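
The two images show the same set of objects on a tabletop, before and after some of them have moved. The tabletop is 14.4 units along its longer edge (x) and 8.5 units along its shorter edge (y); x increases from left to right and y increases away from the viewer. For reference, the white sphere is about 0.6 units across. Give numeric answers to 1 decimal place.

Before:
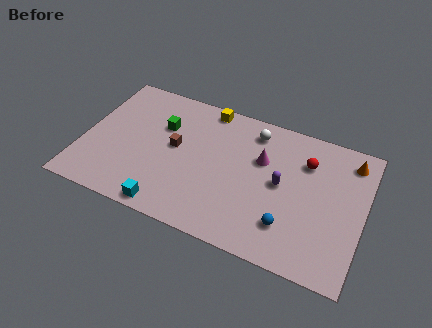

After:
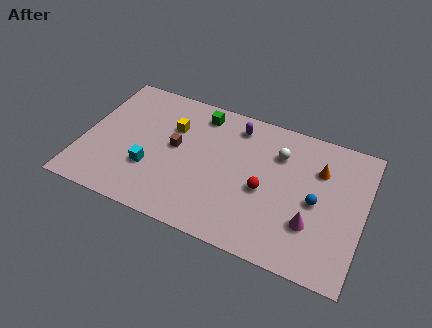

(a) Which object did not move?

the brown cube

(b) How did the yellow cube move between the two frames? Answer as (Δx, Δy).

(-1.6, -1.9)

From the two frames, the yellow cube sits at roughly (6.0, 7.7) before and (4.4, 5.8) after.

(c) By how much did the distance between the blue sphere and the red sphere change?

-1.5

They were about 4.1 units apart before and 2.6 after — 1.5 units closer together.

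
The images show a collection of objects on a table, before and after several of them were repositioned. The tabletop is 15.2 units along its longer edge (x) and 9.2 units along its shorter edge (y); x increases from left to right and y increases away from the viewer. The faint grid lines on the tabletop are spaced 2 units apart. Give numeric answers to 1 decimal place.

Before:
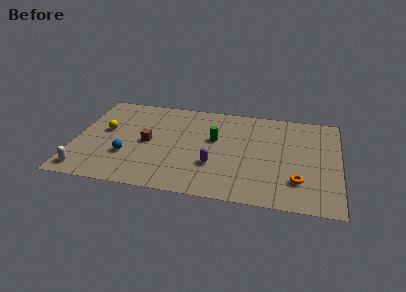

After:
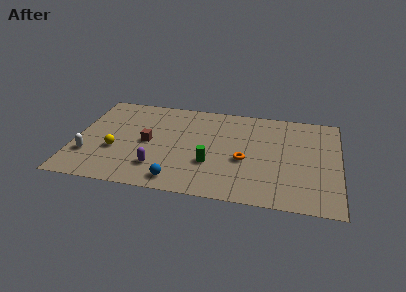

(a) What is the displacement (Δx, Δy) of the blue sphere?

(3.0, -1.8)

The blue sphere was at about (3.1, 3.0) and moved to about (6.1, 1.2).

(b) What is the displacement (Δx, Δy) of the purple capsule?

(-3.2, -0.8)

The purple capsule started near (8.1, 3.0) and ended near (4.9, 2.2).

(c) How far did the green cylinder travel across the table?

2.4

From (8.0, 5.5) to (7.9, 3.1), the green cylinder covered √(0.1² + 2.4²) ≈ 2.4 units.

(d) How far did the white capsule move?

1.5

The white capsule moved from about (0.8, 1.2) to (0.9, 2.7), a distance of √(0.1² + 1.5²) ≈ 1.5.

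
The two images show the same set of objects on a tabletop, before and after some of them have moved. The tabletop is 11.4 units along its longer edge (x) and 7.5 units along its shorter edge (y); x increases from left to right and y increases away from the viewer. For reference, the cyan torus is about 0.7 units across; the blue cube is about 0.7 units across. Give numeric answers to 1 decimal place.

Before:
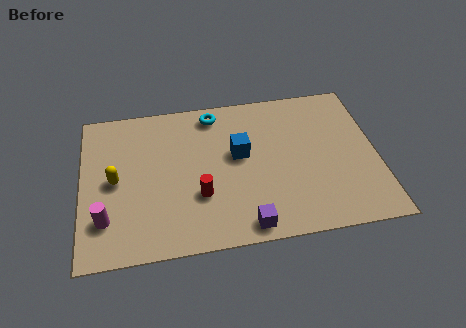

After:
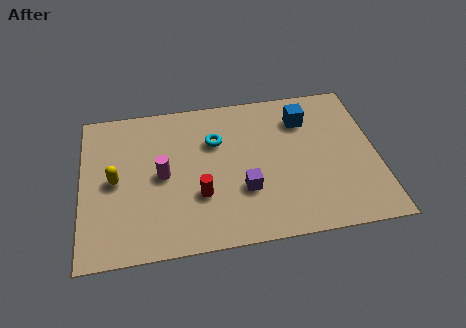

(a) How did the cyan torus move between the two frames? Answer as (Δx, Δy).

(0.0, -1.4)

The cyan torus started near (5.2, 6.5) and ended near (5.2, 5.1).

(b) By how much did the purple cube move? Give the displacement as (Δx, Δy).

(0.0, 1.7)

From the two frames, the purple cube sits at roughly (6.2, 0.8) before and (6.2, 2.5) after.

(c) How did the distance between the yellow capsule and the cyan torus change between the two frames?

-0.7

They were about 4.8 units apart before and 4.1 after — 0.7 units closer together.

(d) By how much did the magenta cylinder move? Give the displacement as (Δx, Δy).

(2.2, 1.8)

The magenta cylinder was at about (0.9, 1.9) and moved to about (3.1, 3.7).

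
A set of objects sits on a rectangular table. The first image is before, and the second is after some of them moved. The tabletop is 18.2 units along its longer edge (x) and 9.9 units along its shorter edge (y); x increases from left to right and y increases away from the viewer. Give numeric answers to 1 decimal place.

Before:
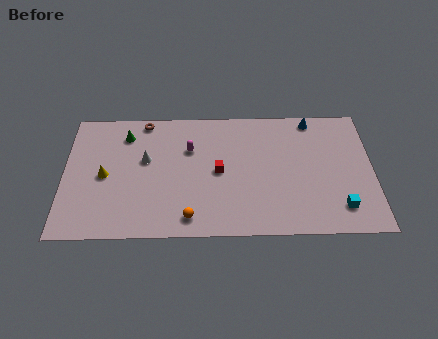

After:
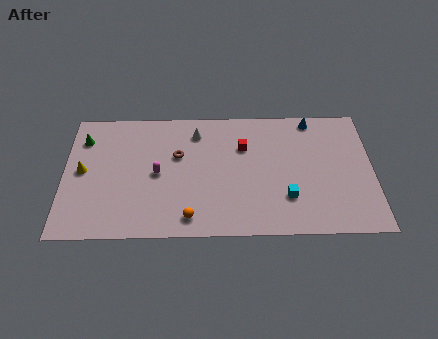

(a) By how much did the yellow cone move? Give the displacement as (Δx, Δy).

(-1.3, 0.4)

The yellow cone was at about (2.4, 4.7) and moved to about (1.1, 5.1).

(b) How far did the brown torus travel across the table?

3.4

The brown torus moved from about (4.7, 9.0) to (6.7, 6.2), a distance of √(2.0² + 2.8²) ≈ 3.4.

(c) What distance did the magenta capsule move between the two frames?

2.7

The magenta capsule was near (7.4, 6.7) before and (5.5, 4.8) after, so it travelled √(1.9² + 1.9²) ≈ 2.7 units.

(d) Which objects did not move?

the orange sphere and the blue cone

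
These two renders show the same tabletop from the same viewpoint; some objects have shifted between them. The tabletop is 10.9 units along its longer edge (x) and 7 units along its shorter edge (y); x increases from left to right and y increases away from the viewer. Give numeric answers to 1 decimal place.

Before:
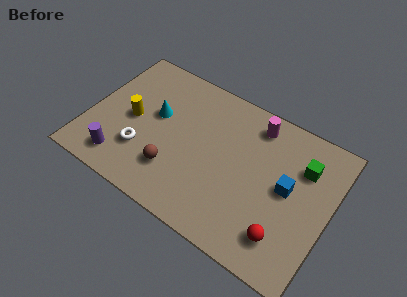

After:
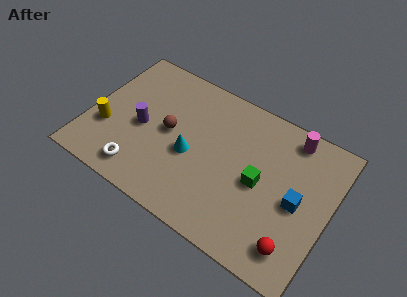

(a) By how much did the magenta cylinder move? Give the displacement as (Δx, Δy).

(1.6, 0.2)

From the two frames, the magenta cylinder sits at roughly (7.2, 5.9) before and (8.8, 6.1) after.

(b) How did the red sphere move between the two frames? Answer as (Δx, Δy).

(0.5, -0.2)

From the two frames, the red sphere sits at roughly (9.2, 1.5) before and (9.7, 1.3) after.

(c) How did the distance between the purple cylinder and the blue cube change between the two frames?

-0.5

Before: roughly 7.6 units apart; after: 7.1. That's 0.5 units closer together.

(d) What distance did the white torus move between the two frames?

1.0

The white torus was near (2.6, 2.1) before and (2.7, 1.1) after, so it travelled √(0.1² + 1.0²) ≈ 1.0 units.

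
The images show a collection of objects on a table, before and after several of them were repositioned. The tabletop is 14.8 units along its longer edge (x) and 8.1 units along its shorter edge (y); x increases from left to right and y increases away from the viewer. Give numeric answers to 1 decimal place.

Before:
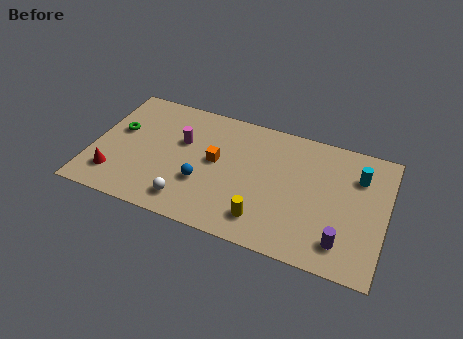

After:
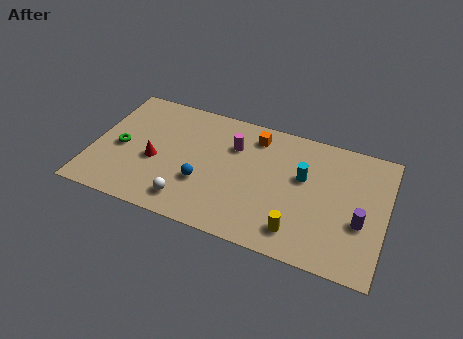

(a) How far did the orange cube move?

2.9

From (6.2, 4.4) to (8.0, 6.7), the orange cube covered √(1.8² + 2.3²) ≈ 2.9 units.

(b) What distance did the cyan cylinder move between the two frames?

2.9

From (13.3, 5.9) to (10.6, 4.9), the cyan cylinder covered √(2.7² + 1.0²) ≈ 2.9 units.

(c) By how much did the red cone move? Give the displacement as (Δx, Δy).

(1.9, 1.6)

From the two frames, the red cone sits at roughly (1.3, 1.8) before and (3.2, 3.4) after.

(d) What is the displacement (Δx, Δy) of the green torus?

(0.2, -1.1)

The green torus was at about (1.2, 4.8) and moved to about (1.4, 3.7).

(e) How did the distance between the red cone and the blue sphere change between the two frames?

-1.9

The distance was about 4.5 in the first image and 2.6 in the second, so they moved 1.9 units closer together.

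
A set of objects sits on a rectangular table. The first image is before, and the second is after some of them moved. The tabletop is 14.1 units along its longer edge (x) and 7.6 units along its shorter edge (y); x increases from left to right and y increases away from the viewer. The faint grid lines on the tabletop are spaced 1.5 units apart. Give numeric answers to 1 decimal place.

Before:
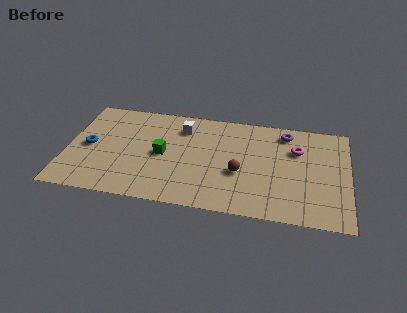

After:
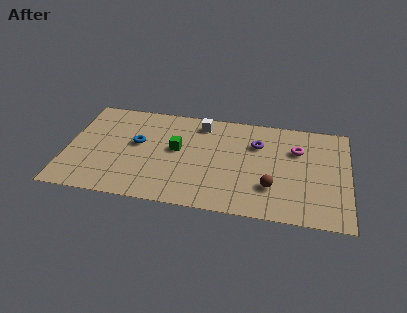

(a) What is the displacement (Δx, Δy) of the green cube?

(0.7, 0.5)

From the two frames, the green cube sits at roughly (4.8, 3.7) before and (5.5, 4.2) after.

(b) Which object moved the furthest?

the blue torus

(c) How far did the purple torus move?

1.8

The purple torus was near (10.9, 6.4) before and (9.5, 5.3) after, so it travelled √(1.4² + 1.1²) ≈ 1.8 units.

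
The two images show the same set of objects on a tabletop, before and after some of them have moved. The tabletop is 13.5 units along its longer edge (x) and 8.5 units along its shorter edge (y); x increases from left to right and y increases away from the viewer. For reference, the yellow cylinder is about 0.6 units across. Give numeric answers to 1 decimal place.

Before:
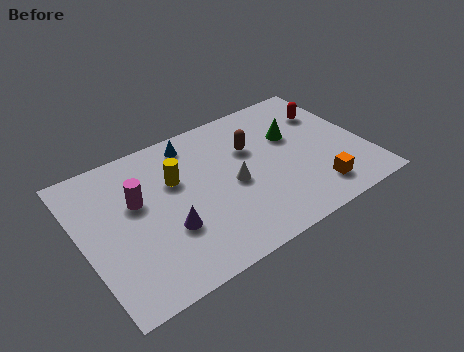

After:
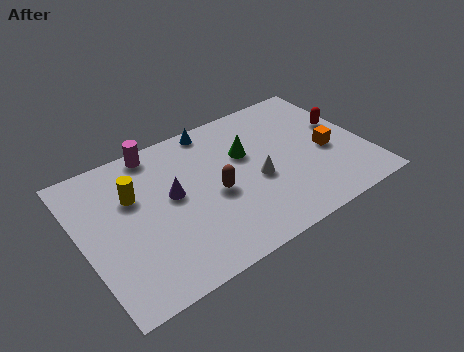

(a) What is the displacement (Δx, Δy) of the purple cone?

(0.5, 1.8)

The purple cone was at about (3.8, 2.9) and moved to about (4.3, 4.7).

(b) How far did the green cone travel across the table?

2.3

The green cone was near (10.3, 5.4) before and (8.0, 5.4) after, so it travelled √(2.3² + 0.0²) ≈ 2.3 units.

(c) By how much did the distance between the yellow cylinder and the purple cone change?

-0.8

Before: roughly 2.7 units apart; after: 1.9. That's 0.8 units closer together.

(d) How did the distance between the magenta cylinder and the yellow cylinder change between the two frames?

+0.6

The distance was about 1.9 in the first image and 2.5 in the second, so they moved 0.6 units further apart.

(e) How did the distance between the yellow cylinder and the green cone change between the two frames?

-0.3

The distance was about 5.7 in the first image and 5.4 in the second, so they moved 0.3 units closer together.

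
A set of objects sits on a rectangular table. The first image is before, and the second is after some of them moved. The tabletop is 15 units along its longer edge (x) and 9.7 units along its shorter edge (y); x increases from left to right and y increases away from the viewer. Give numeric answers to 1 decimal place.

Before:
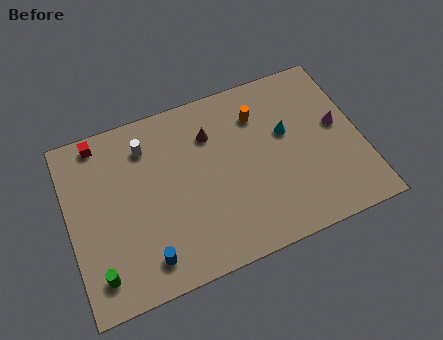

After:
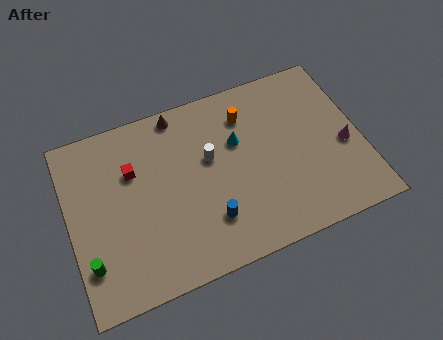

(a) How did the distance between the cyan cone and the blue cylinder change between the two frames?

-4.6

Before: roughly 8.8 units apart; after: 4.2. That's 4.6 units closer together.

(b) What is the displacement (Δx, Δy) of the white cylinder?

(3.1, -1.8)

The white cylinder was at about (4.2, 7.6) and moved to about (7.3, 5.8).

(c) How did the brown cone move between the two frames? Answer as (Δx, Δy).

(-1.5, 1.7)

The brown cone started near (7.5, 7.1) and ended near (6.0, 8.8).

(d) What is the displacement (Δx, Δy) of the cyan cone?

(-2.5, 0.4)

From the two frames, the cyan cone sits at roughly (11.3, 5.8) before and (8.8, 6.2) after.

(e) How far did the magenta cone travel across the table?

1.2

The magenta cone was near (13.9, 5.3) before and (14.1, 4.1) after, so it travelled √(0.2² + 1.2²) ≈ 1.2 units.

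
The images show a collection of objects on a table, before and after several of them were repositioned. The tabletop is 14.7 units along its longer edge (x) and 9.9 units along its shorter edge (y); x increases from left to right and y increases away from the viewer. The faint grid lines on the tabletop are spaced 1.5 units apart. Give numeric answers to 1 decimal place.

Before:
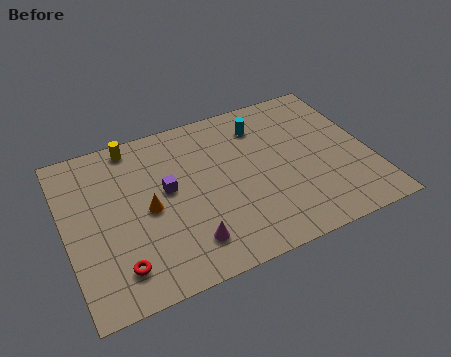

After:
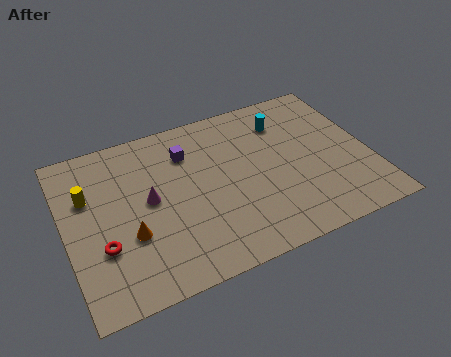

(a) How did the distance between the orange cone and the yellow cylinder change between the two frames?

-0.8

Before: roughly 4.2 units apart; after: 3.4. That's 0.8 units closer together.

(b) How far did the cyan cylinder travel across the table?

1.1

The cyan cylinder moved from about (9.8, 7.8) to (10.9, 7.6), a distance of √(1.1² + 0.2²) ≈ 1.1.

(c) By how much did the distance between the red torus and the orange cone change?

-2.0

They were about 3.3 units apart before and 1.3 after — 2.0 units closer together.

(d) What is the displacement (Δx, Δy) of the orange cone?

(-1.0, -1.2)

The orange cone started near (3.9, 4.7) and ended near (2.9, 3.5).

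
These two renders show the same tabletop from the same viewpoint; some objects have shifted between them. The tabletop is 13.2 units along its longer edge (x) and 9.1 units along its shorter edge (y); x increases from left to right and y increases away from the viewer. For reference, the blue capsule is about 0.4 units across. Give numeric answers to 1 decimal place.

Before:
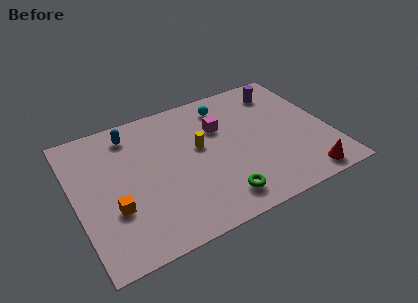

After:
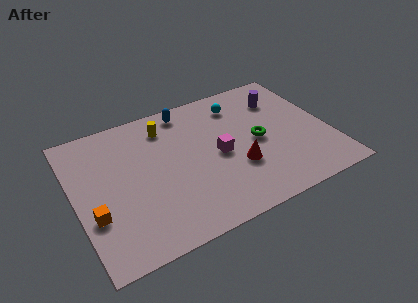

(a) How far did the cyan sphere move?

0.7

From (8.2, 7.5) to (8.9, 7.3), the cyan sphere covered √(0.7² + 0.2²) ≈ 0.7 units.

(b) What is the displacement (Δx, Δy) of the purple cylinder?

(-0.1, -0.6)

The purple cylinder started near (11.2, 7.4) and ended near (11.1, 6.8).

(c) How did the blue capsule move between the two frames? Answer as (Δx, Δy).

(3.0, 0.4)

The blue capsule started near (3.2, 7.6) and ended near (6.2, 8.0).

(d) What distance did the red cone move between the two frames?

3.8

From (11.4, 1.0) to (8.2, 3.1), the red cone covered √(3.2² + 2.1²) ≈ 3.8 units.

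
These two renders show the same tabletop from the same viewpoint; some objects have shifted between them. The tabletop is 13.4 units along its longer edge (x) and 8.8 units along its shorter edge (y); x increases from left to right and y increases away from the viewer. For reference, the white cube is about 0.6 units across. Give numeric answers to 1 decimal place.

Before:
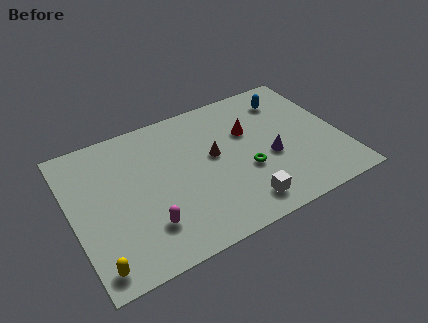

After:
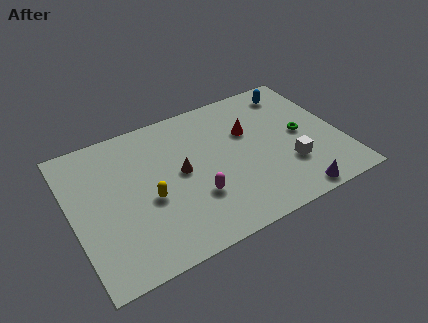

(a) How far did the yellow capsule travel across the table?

3.9

The yellow capsule moved from about (0.8, 1.1) to (3.7, 3.7), a distance of √(2.9² + 2.6²) ≈ 3.9.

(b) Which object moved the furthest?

the yellow capsule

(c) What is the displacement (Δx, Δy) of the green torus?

(3.0, 1.1)

The green torus was at about (8.5, 3.3) and moved to about (11.5, 4.4).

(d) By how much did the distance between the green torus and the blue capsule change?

-1.6

The distance was about 4.6 in the first image and 3.0 in the second, so they moved 1.6 units closer together.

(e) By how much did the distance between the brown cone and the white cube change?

+1.9

They were about 3.6 units apart before and 5.5 after — 1.9 units further apart.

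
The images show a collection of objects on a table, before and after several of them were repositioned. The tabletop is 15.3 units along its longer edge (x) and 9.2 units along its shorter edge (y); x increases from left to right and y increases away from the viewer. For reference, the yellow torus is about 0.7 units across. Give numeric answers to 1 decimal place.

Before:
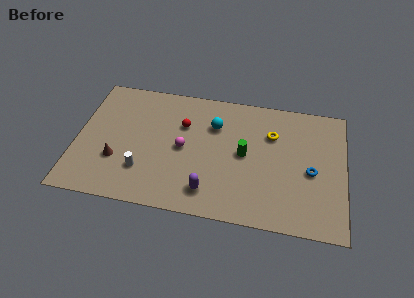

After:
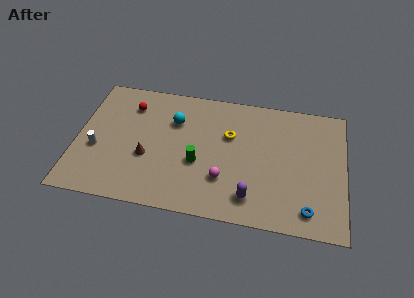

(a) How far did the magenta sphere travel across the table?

3.0

The magenta sphere was near (6.1, 4.5) before and (8.5, 2.7) after, so it travelled √(2.4² + 1.8²) ≈ 3.0 units.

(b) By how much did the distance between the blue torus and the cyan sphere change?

+3.2

The distance was about 6.1 in the first image and 9.3 in the second, so they moved 3.2 units further apart.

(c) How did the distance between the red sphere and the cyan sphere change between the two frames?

+0.9

Before: roughly 1.8 units apart; after: 2.7. That's 0.9 units further apart.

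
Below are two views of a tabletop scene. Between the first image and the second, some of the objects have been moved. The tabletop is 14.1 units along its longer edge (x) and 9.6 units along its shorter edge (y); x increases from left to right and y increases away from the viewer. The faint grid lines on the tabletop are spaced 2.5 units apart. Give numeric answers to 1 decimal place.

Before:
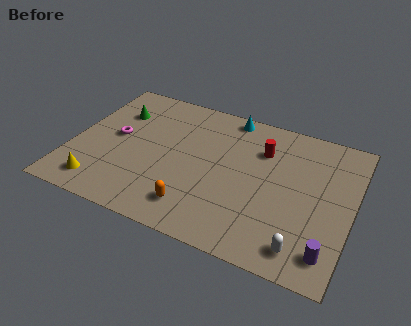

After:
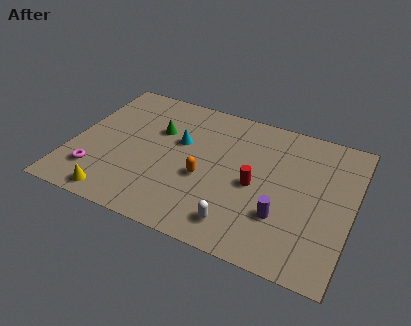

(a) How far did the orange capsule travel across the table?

2.1

The orange capsule was near (6.6, 1.8) before and (6.8, 3.9) after, so it travelled √(0.2² + 2.1²) ≈ 2.1 units.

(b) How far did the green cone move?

2.3

The green cone moved from about (1.9, 6.9) to (4.1, 6.3), a distance of √(2.2² + 0.6²) ≈ 2.3.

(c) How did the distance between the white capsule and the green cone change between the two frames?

-4.9

Before: roughly 11.5 units apart; after: 6.6. That's 4.9 units closer together.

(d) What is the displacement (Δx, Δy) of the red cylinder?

(-0.1, -2.5)

From the two frames, the red cylinder sits at roughly (9.4, 6.9) before and (9.3, 4.4) after.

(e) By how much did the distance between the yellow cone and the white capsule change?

-4.1

They were about 10.2 units apart before and 6.1 after — 4.1 units closer together.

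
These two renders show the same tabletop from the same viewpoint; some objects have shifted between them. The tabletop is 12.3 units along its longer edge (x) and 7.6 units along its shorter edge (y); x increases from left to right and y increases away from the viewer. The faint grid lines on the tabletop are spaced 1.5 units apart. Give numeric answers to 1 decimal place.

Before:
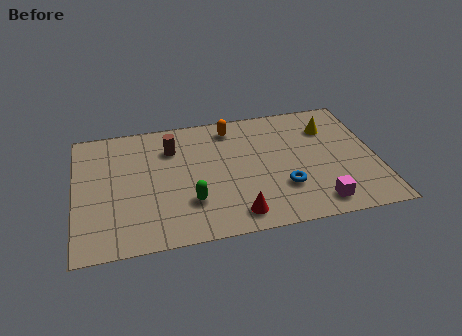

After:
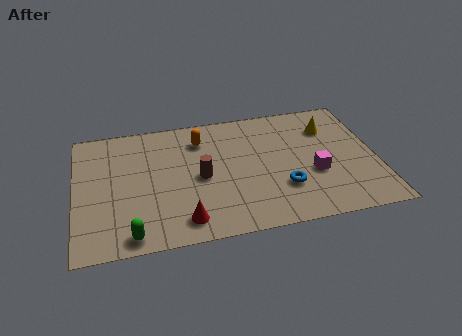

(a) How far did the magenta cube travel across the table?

1.8

The magenta cube moved from about (9.7, 1.1) to (9.7, 2.9), a distance of √(0.0² + 1.8²) ≈ 1.8.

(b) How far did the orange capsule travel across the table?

1.4

The orange capsule moved from about (6.5, 6.4) to (5.2, 5.9), a distance of √(1.3² + 0.5²) ≈ 1.4.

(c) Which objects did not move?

the yellow cone and the blue torus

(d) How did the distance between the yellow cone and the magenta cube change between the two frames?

-1.8

They were about 4.6 units apart before and 2.8 after — 1.8 units closer together.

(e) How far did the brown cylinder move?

2.3

The brown cylinder moved from about (4.0, 5.6) to (5.1, 3.6), a distance of √(1.1² + 2.0²) ≈ 2.3.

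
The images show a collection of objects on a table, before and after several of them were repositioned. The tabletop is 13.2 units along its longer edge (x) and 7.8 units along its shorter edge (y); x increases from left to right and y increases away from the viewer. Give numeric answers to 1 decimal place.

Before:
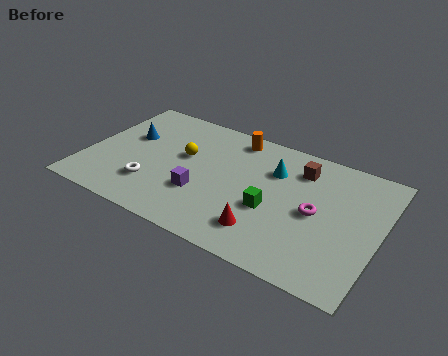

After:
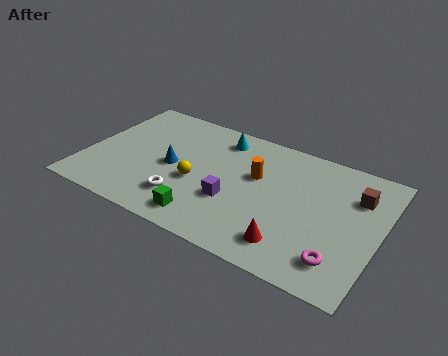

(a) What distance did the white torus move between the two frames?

1.5

The white torus was near (3.2, 2.1) before and (4.7, 1.9) after, so it travelled √(1.5² + 0.2²) ≈ 1.5 units.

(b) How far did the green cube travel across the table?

3.3

The green cube moved from about (8.5, 3.1) to (5.8, 1.2), a distance of √(2.7² + 1.9²) ≈ 3.3.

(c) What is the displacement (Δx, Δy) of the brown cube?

(2.6, -0.5)

The brown cube was at about (9.4, 6.1) and moved to about (12.0, 5.6).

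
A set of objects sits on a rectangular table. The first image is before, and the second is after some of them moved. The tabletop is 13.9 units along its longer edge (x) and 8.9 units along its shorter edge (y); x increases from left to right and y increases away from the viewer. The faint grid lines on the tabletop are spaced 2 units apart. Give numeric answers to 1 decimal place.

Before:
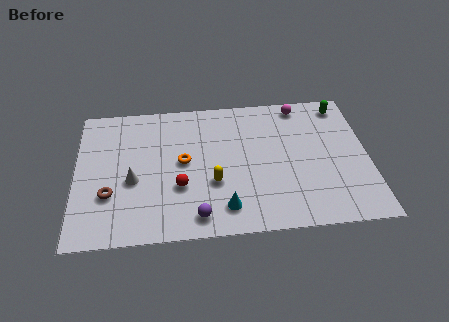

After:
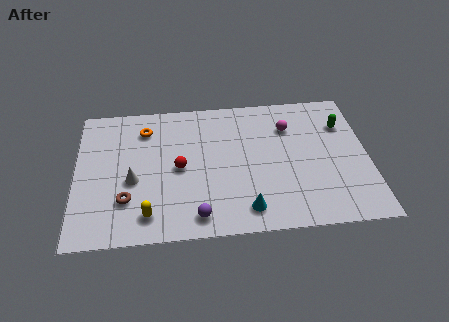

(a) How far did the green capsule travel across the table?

1.3

The green capsule was near (12.8, 7.7) before and (12.8, 6.4) after, so it travelled √(0.0² + 1.3²) ≈ 1.3 units.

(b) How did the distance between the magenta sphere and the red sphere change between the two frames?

-1.9

Before: roughly 7.6 units apart; after: 5.7. That's 1.9 units closer together.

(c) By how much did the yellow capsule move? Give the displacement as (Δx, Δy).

(-3.1, -1.7)

The yellow capsule started near (6.5, 3.2) and ended near (3.4, 1.5).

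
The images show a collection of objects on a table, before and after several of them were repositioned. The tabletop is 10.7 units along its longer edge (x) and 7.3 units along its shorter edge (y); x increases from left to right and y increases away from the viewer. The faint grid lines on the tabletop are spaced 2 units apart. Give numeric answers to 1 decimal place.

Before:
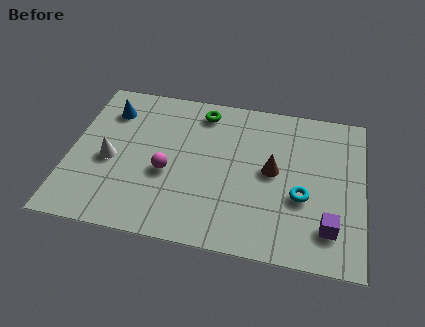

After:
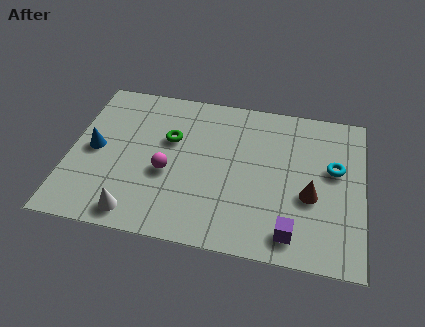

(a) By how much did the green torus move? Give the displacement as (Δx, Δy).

(-1.1, -1.6)

The green torus was at about (4.7, 6.2) and moved to about (3.6, 4.6).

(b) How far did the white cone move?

2.5

The white cone was near (1.5, 3.2) before and (2.6, 0.9) after, so it travelled √(1.1² + 2.3²) ≈ 2.5 units.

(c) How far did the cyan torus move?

1.9

The cyan torus moved from about (8.5, 2.8) to (9.6, 4.3), a distance of √(1.1² + 1.5²) ≈ 1.9.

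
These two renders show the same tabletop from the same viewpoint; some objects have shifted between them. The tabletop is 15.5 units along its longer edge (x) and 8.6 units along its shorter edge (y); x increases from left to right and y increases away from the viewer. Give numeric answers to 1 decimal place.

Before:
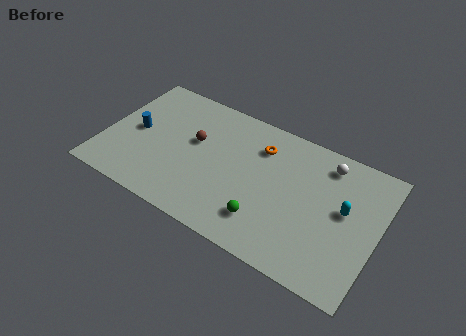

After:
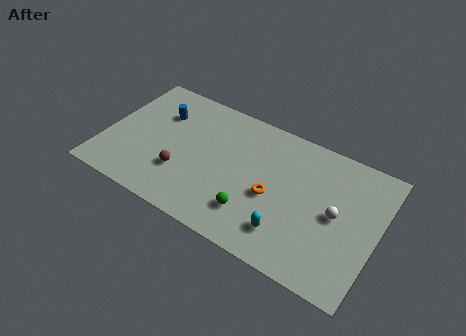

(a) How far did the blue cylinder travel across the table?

2.1

The blue cylinder was near (1.7, 4.3) before and (2.8, 6.1) after, so it travelled √(1.1² + 1.8²) ≈ 2.1 units.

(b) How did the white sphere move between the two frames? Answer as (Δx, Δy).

(0.9, -2.9)

The white sphere was at about (12.3, 7.2) and moved to about (13.2, 4.3).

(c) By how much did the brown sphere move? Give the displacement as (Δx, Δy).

(-0.4, -2.4)

From the two frames, the brown sphere sits at roughly (5.0, 5.1) before and (4.6, 2.7) after.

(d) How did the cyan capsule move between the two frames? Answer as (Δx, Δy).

(-2.8, -2.9)

From the two frames, the cyan capsule sits at roughly (13.6, 4.8) before and (10.8, 1.9) after.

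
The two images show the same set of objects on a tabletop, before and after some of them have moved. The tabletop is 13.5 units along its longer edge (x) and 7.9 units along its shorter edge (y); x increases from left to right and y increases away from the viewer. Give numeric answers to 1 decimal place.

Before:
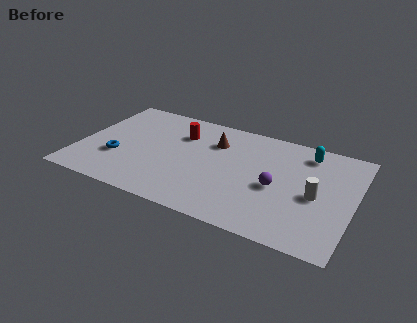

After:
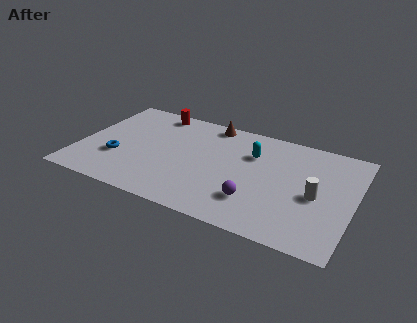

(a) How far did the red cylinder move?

2.0

The red cylinder was near (4.8, 5.7) before and (3.3, 7.0) after, so it travelled √(1.5² + 1.3²) ≈ 2.0 units.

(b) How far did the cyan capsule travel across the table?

2.8

From (11.0, 6.6) to (8.4, 5.5), the cyan capsule covered √(2.6² + 1.1²) ≈ 2.8 units.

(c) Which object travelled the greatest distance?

the cyan capsule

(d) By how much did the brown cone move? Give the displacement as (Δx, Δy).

(-0.4, 1.4)

The brown cone was at about (6.5, 5.7) and moved to about (6.1, 7.1).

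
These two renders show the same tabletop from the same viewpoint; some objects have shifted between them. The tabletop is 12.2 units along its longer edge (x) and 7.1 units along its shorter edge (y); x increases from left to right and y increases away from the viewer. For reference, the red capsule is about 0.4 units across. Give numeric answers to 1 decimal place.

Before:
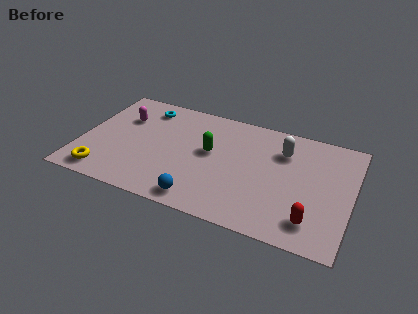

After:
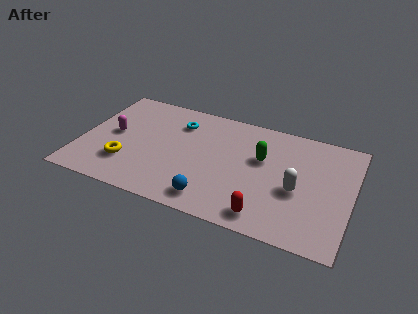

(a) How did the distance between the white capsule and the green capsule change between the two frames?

-1.2

They were about 3.4 units apart before and 2.2 after — 1.2 units closer together.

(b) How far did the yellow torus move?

1.3

From (1.3, 1.0) to (2.2, 2.0), the yellow torus covered √(0.9² + 1.0²) ≈ 1.3 units.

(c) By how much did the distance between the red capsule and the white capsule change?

-1.8

Before: roughly 4.1 units apart; after: 2.3. That's 1.8 units closer together.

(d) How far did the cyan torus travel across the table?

1.7

From (2.6, 5.9) to (4.2, 5.4), the cyan torus covered √(1.6² + 0.5²) ≈ 1.7 units.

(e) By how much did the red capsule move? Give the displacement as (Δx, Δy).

(-2.0, -0.4)

The red capsule started near (10.6, 1.4) and ended near (8.6, 1.0).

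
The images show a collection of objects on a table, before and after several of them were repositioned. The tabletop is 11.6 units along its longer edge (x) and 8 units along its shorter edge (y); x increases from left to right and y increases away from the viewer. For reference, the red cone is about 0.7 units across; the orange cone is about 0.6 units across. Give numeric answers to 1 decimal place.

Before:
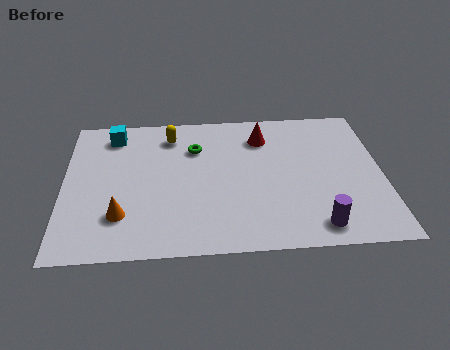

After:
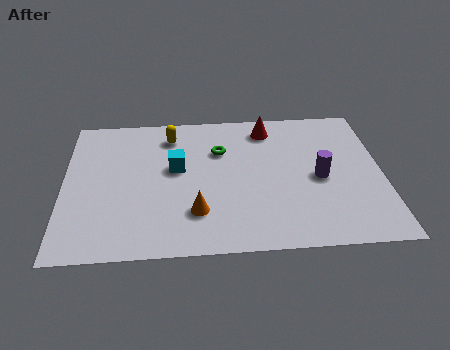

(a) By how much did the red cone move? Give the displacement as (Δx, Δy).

(0.2, 0.5)

From the two frames, the red cone sits at roughly (7.3, 6.2) before and (7.5, 6.7) after.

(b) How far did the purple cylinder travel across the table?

2.6

The purple cylinder was near (9.1, 1.1) before and (9.3, 3.7) after, so it travelled √(0.2² + 2.6²) ≈ 2.6 units.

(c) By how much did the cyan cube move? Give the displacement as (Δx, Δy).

(2.3, -2.1)

The cyan cube was at about (1.8, 6.7) and moved to about (4.1, 4.6).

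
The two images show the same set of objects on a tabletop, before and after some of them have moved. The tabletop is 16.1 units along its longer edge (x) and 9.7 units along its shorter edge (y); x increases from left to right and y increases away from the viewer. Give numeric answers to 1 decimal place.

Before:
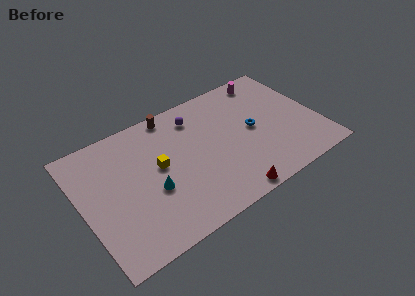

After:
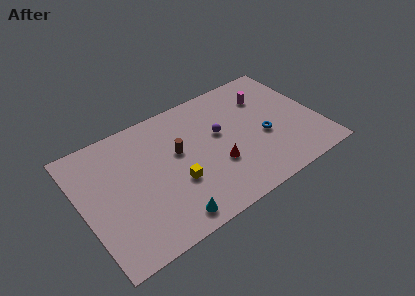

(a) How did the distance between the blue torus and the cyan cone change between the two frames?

+0.3

Before: roughly 7.3 units apart; after: 7.6. That's 0.3 units further apart.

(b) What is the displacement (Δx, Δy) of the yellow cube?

(0.9, -1.8)

The yellow cube started near (5.2, 5.3) and ended near (6.1, 3.5).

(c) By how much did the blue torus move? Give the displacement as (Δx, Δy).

(0.6, -0.9)

From the two frames, the blue torus sits at roughly (11.7, 4.9) before and (12.3, 4.0) after.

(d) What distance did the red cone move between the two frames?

2.6

From (9.2, 0.8) to (8.9, 3.4), the red cone covered √(0.3² + 2.6²) ≈ 2.6 units.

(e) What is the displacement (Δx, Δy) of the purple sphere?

(1.3, -2.1)

The purple sphere started near (8.2, 7.8) and ended near (9.5, 5.7).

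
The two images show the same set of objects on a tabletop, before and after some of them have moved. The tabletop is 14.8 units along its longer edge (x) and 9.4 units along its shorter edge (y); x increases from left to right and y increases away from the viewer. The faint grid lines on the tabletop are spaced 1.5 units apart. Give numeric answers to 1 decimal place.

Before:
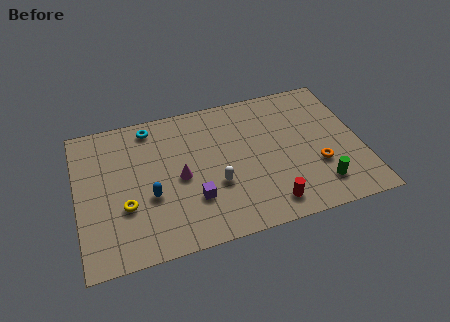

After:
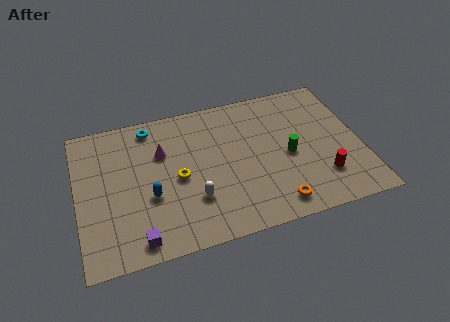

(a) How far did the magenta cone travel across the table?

2.1

The magenta cone was near (5.3, 4.4) before and (4.5, 6.3) after, so it travelled √(0.8² + 1.9²) ≈ 2.1 units.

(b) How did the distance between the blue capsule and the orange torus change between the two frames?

-2.0

Before: roughly 8.7 units apart; after: 6.7. That's 2.0 units closer together.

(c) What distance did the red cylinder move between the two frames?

3.1

The red cylinder moved from about (9.7, 1.4) to (12.6, 2.4), a distance of √(2.9² + 1.0²) ≈ 3.1.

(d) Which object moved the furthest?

the purple cube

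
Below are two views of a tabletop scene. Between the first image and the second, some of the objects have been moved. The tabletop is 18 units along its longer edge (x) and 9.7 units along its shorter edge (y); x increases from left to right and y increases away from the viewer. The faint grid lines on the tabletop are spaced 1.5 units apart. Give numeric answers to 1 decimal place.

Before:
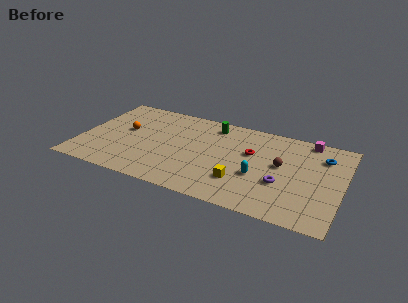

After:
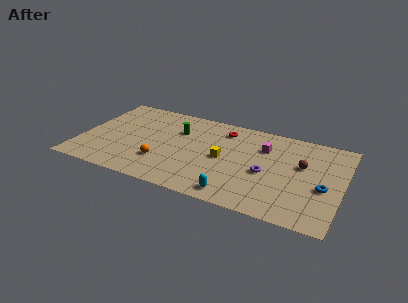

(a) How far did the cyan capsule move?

2.8

The cyan capsule moved from about (12.4, 3.7) to (11.1, 1.2), a distance of √(1.3² + 2.5²) ≈ 2.8.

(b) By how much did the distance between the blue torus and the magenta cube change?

+3.3

They were about 1.9 units apart before and 5.2 after — 3.3 units further apart.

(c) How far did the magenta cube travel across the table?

3.5

From (15.4, 8.8) to (12.5, 6.9), the magenta cube covered √(2.9² + 1.9²) ≈ 3.5 units.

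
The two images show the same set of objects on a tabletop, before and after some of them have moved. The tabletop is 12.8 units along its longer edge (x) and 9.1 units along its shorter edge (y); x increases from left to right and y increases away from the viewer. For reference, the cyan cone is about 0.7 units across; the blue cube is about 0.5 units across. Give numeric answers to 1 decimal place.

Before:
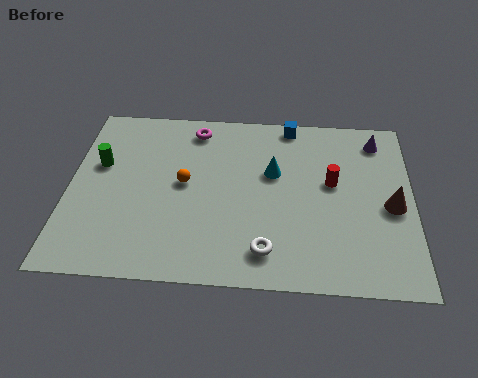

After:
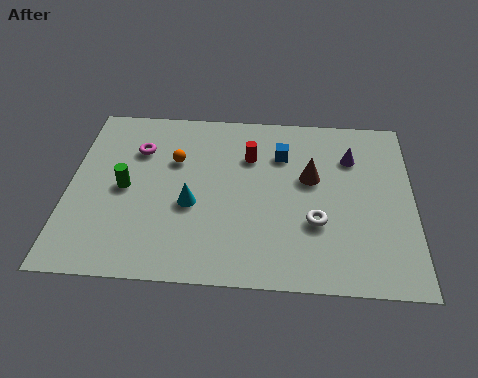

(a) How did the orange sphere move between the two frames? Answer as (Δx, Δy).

(-0.4, 1.2)

From the two frames, the orange sphere sits at roughly (4.3, 4.8) before and (3.9, 6.0) after.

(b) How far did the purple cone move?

1.4

The purple cone moved from about (11.5, 7.6) to (10.5, 6.6), a distance of √(1.0² + 1.0²) ≈ 1.4.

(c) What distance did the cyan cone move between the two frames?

3.6

From (7.6, 5.6) to (4.6, 3.7), the cyan cone covered √(3.0² + 1.9²) ≈ 3.6 units.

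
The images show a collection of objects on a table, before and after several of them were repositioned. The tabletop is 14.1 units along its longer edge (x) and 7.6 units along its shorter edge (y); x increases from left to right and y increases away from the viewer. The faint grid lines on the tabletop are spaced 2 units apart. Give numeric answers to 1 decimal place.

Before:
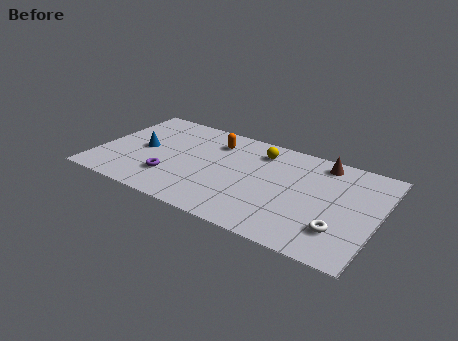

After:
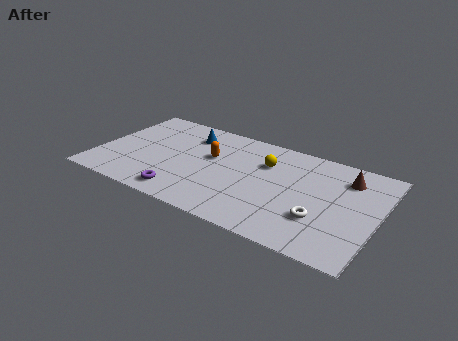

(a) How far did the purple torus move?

1.3

The purple torus was near (3.9, 2.1) before and (4.7, 1.1) after, so it travelled √(0.8² + 1.0²) ≈ 1.3 units.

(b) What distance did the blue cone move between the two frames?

3.0

The blue cone was near (2.2, 3.8) before and (4.3, 5.9) after, so it travelled √(2.1² + 2.1²) ≈ 3.0 units.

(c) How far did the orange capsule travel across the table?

1.3

The orange capsule was near (5.6, 5.9) before and (5.6, 4.6) after, so it travelled √(0.0² + 1.3²) ≈ 1.3 units.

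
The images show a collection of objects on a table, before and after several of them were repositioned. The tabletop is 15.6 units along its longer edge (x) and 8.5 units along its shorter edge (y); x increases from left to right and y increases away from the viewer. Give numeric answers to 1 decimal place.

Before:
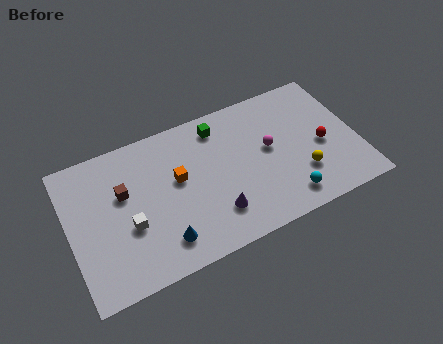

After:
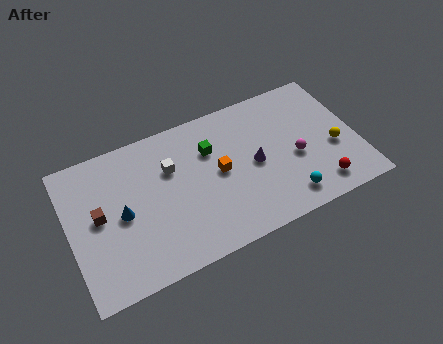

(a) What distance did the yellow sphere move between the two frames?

2.1

From (12.4, 2.5) to (14.3, 3.4), the yellow sphere covered √(1.9² + 0.9²) ≈ 2.1 units.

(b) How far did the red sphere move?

2.5

The red sphere moved from about (13.7, 3.8) to (13.2, 1.4), a distance of √(0.5² + 2.4²) ≈ 2.5.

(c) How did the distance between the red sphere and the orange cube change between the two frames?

-2.0

Before: roughly 7.9 units apart; after: 5.9. That's 2.0 units closer together.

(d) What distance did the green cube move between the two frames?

1.3

The green cube moved from about (8.4, 7.1) to (7.8, 5.9), a distance of √(0.6² + 1.2²) ≈ 1.3.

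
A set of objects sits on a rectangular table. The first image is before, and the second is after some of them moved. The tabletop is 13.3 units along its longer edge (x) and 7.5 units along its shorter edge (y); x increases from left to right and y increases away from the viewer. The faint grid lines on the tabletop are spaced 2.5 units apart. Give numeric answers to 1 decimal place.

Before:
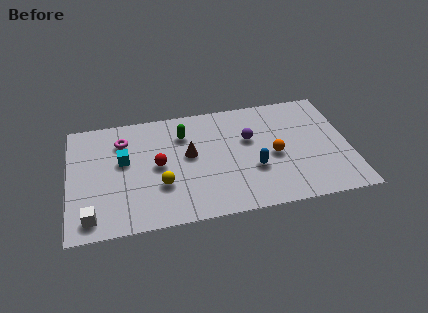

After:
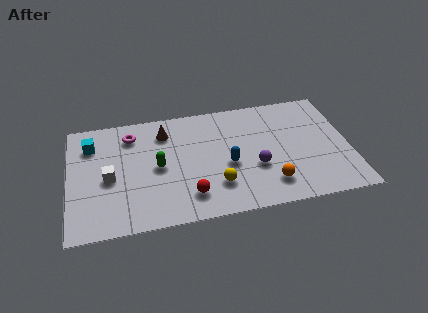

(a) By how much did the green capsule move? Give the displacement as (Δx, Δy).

(-1.3, -1.9)

From the two frames, the green capsule sits at roughly (5.5, 5.6) before and (4.2, 3.7) after.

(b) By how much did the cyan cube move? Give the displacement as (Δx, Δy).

(-1.5, 1.3)

From the two frames, the cyan cube sits at roughly (2.6, 4.4) before and (1.1, 5.7) after.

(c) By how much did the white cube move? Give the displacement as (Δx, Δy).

(0.9, 2.3)

From the two frames, the white cube sits at roughly (1.0, 1.1) before and (1.9, 3.4) after.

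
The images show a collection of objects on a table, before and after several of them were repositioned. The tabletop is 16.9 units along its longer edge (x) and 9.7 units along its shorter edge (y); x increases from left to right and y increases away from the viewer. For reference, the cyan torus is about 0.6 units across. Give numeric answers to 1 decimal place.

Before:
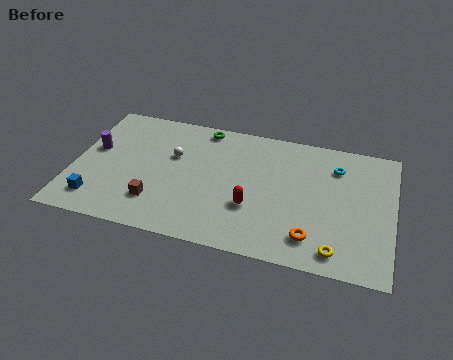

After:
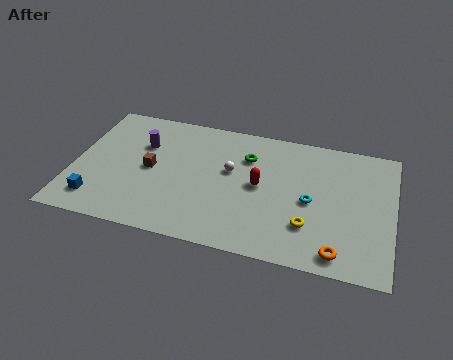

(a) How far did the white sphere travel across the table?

3.1

From (5.2, 6.1) to (8.3, 5.7), the white sphere covered √(3.1² + 0.4²) ≈ 3.1 units.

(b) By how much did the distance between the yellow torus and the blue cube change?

-1.5

Before: roughly 12.6 units apart; after: 11.1. That's 1.5 units closer together.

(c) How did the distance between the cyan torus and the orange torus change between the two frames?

-1.9

Before: roughly 5.6 units apart; after: 3.7. That's 1.9 units closer together.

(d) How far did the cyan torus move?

3.1

From (13.8, 7.4) to (12.6, 4.5), the cyan torus covered √(1.2² + 2.9²) ≈ 3.1 units.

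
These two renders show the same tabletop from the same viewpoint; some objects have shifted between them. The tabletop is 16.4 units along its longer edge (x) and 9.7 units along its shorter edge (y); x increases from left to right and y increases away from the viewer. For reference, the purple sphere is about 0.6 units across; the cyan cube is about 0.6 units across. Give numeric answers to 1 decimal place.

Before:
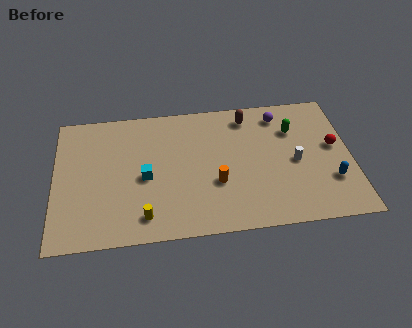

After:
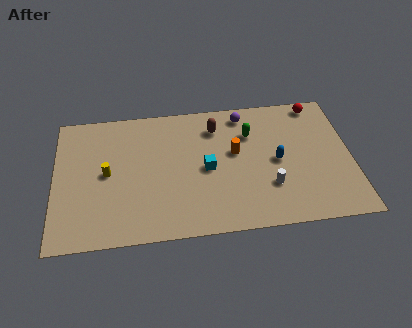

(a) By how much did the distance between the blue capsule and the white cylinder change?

-0.6

They were about 2.5 units apart before and 1.9 after — 0.6 units closer together.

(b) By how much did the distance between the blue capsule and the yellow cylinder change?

-1.0

The distance was about 10.4 in the first image and 9.4 in the second, so they moved 1.0 units closer together.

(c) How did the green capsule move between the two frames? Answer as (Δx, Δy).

(-2.4, 0.0)

The green capsule was at about (13.3, 6.9) and moved to about (10.9, 6.9).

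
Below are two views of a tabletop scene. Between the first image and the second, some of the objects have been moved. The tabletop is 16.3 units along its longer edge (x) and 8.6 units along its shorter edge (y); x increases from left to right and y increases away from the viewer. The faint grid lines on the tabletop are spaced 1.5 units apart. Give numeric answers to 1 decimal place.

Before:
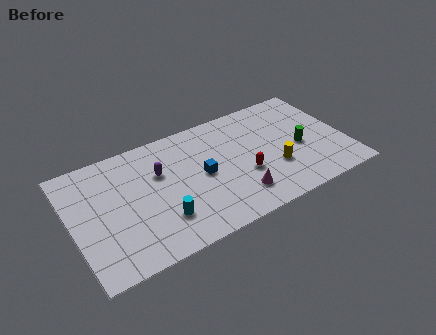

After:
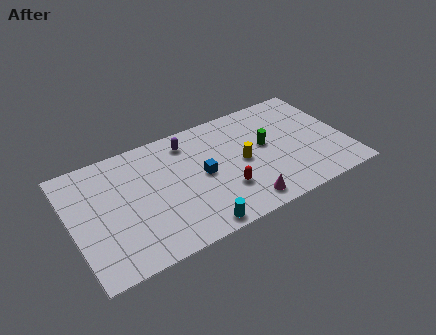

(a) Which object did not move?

the blue cube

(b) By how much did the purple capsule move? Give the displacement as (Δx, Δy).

(1.9, 1.5)

From the two frames, the purple capsule sits at roughly (5.3, 5.6) before and (7.2, 7.1) after.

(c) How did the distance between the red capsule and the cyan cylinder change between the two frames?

-2.5

The distance was about 5.2 in the first image and 2.7 in the second, so they moved 2.5 units closer together.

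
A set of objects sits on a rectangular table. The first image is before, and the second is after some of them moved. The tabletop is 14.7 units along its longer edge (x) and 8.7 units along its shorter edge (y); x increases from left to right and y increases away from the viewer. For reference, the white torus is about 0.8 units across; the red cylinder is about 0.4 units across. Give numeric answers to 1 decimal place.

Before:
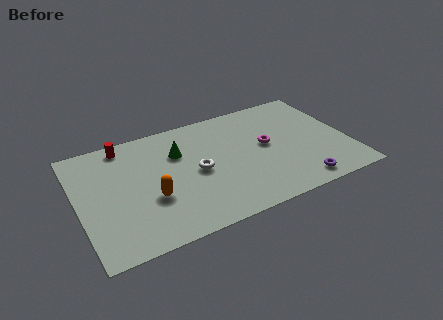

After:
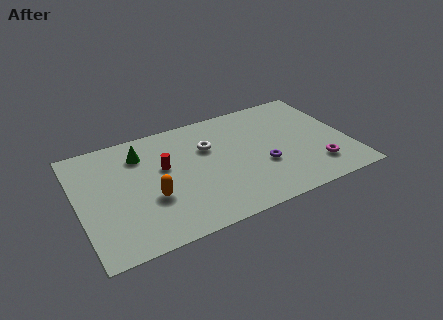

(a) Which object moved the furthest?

the magenta torus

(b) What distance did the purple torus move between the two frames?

2.7

The purple torus was near (11.6, 1.1) before and (9.9, 3.2) after, so it travelled √(1.7² + 2.1²) ≈ 2.7 units.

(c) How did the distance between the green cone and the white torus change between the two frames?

+1.7

They were about 2.0 units apart before and 3.7 after — 1.7 units further apart.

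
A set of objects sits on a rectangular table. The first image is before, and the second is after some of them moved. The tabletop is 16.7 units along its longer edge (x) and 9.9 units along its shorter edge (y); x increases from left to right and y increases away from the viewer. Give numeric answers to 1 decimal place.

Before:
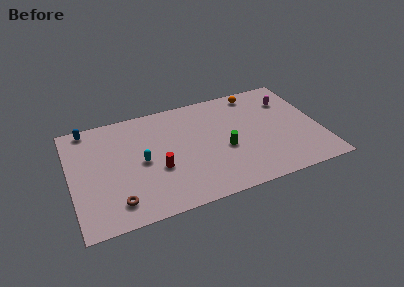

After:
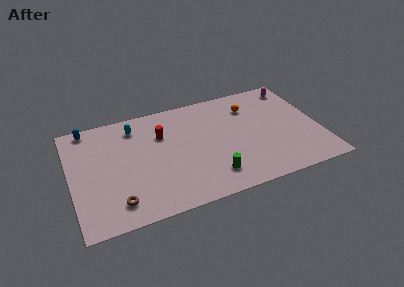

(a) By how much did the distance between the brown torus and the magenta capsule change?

+1.1

The distance was about 13.3 in the first image and 14.4 in the second, so they moved 1.1 units further apart.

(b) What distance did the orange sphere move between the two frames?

1.3

The orange sphere was near (12.8, 8.7) before and (12.3, 7.5) after, so it travelled √(0.5² + 1.2²) ≈ 1.3 units.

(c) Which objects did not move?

the blue capsule and the brown torus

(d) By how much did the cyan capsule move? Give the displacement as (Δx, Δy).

(-0.2, 3.3)

The cyan capsule was at about (4.7, 4.8) and moved to about (4.5, 8.1).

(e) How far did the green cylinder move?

2.4

The green cylinder moved from about (10.2, 4.1) to (9.1, 2.0), a distance of √(1.1² + 2.1²) ≈ 2.4.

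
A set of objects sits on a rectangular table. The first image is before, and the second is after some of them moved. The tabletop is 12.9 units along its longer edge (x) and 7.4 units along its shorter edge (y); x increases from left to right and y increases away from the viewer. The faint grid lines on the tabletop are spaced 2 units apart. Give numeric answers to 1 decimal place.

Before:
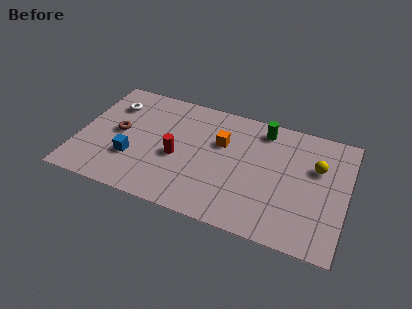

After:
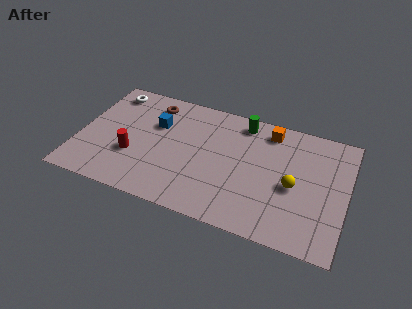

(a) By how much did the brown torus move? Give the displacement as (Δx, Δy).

(1.4, 2.3)

From the two frames, the brown torus sits at roughly (1.9, 3.8) before and (3.3, 6.1) after.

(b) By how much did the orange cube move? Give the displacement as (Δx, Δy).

(2.2, 1.5)

The orange cube started near (6.8, 4.8) and ended near (9.0, 6.3).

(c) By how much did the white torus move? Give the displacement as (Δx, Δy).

(-0.2, 0.8)

The white torus was at about (1.4, 5.5) and moved to about (1.2, 6.3).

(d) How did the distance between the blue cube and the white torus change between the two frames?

-0.6

Before: roughly 3.4 units apart; after: 2.8. That's 0.6 units closer together.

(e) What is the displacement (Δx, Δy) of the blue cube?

(0.9, 2.5)

The blue cube started near (2.7, 2.4) and ended near (3.6, 4.9).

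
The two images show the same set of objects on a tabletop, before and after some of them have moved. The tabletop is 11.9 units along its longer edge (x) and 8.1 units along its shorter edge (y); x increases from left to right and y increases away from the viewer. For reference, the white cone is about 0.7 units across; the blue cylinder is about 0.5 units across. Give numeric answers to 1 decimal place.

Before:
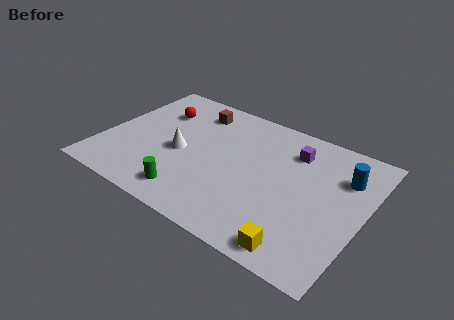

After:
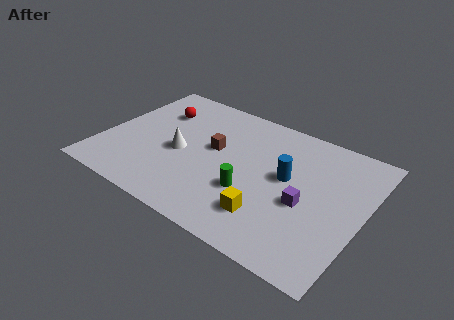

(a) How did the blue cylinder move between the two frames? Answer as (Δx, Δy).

(-2.4, -1.3)

The blue cylinder was at about (10.8, 5.8) and moved to about (8.4, 4.5).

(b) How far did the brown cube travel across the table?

2.4

From (3.7, 6.6) to (5.0, 4.6), the brown cube covered √(1.3² + 2.0²) ≈ 2.4 units.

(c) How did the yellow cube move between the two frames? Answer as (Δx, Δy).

(-1.6, 1.0)

The yellow cube started near (9.6, 0.9) and ended near (8.0, 1.9).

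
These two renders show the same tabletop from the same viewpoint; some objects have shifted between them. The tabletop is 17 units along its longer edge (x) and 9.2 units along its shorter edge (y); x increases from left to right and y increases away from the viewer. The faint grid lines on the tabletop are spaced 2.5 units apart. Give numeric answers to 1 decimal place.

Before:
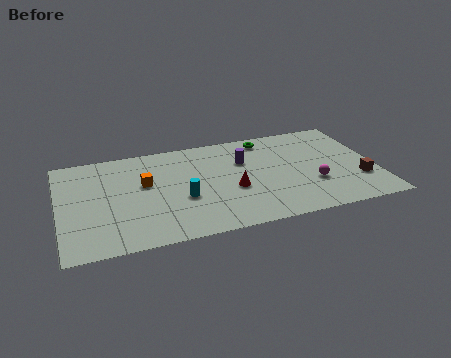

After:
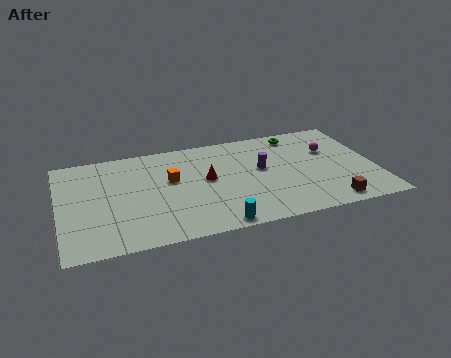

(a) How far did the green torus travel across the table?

1.7

The green torus was near (11.4, 8.0) before and (13.1, 8.0) after, so it travelled √(1.7² + 0.0²) ≈ 1.7 units.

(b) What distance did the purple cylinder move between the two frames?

1.3

From (10.0, 6.2) to (10.9, 5.2), the purple cylinder covered √(0.9² + 1.0²) ≈ 1.3 units.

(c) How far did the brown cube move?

2.5

The brown cube was near (16.0, 2.8) before and (14.2, 1.1) after, so it travelled √(1.8² + 1.7²) ≈ 2.5 units.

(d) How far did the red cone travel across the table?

1.8

The red cone was near (9.2, 3.7) before and (7.9, 5.0) after, so it travelled √(1.3² + 1.3²) ≈ 1.8 units.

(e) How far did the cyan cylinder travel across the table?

3.2

The cyan cylinder was near (6.5, 3.6) before and (8.1, 0.8) after, so it travelled √(1.6² + 2.8²) ≈ 3.2 units.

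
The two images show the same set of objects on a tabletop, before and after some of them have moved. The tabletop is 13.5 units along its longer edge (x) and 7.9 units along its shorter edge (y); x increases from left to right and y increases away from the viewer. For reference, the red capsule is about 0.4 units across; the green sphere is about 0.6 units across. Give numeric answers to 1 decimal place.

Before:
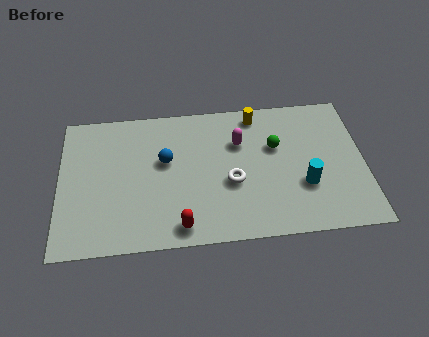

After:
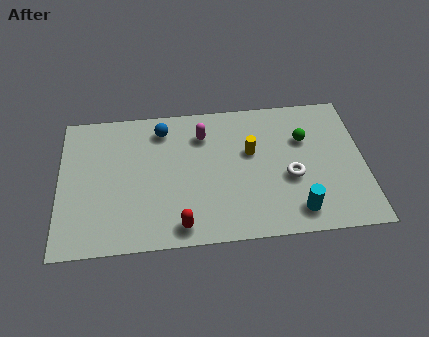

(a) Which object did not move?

the red capsule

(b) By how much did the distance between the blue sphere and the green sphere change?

+1.5

The distance was about 4.9 in the first image and 6.4 in the second, so they moved 1.5 units further apart.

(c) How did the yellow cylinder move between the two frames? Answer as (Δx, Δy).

(-0.3, -2.1)

The yellow cylinder started near (8.8, 6.9) and ended near (8.5, 4.8).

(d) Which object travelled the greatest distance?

the white torus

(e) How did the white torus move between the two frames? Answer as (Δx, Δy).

(2.6, 0.0)

The white torus was at about (7.6, 3.2) and moved to about (10.2, 3.2).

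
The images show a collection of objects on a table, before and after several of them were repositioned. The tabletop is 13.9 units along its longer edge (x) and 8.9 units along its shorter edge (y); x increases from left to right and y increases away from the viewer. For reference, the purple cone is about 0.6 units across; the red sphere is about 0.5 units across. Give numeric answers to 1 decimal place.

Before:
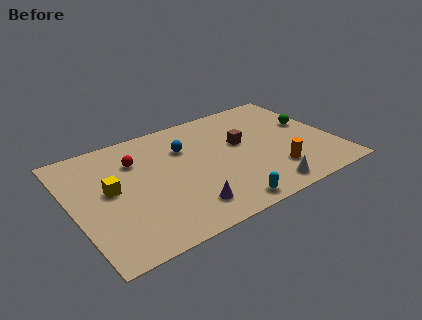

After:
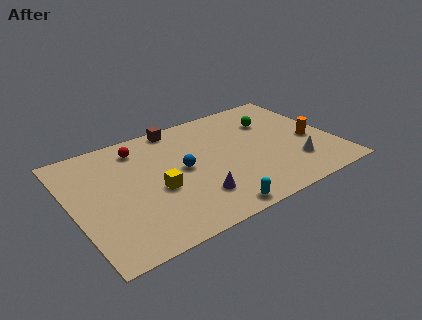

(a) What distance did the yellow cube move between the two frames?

2.5

From (2.0, 4.8) to (4.3, 3.7), the yellow cube covered √(2.3² + 1.1²) ≈ 2.5 units.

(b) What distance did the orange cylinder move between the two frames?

2.8

From (10.4, 2.2) to (12.7, 3.8), the orange cylinder covered √(2.3² + 1.6²) ≈ 2.8 units.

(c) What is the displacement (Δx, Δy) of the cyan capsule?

(-0.6, -0.1)

From the two frames, the cyan capsule sits at roughly (7.4, 0.9) before and (6.8, 0.8) after.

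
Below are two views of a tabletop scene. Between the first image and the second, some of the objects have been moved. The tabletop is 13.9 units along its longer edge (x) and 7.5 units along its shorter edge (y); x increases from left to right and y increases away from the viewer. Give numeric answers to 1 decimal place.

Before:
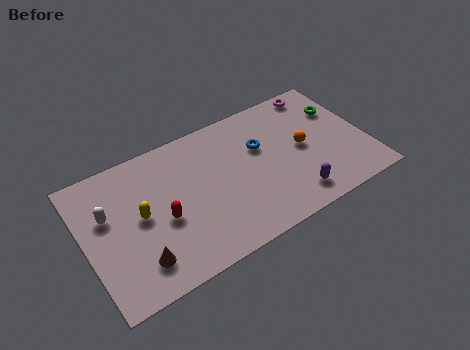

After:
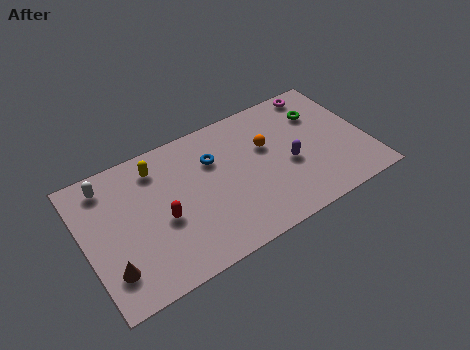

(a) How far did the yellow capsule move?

2.5

The yellow capsule moved from about (2.7, 3.9) to (3.8, 6.1), a distance of √(1.1² + 2.2²) ≈ 2.5.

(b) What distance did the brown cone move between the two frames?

1.3

The brown cone moved from about (2.3, 1.6) to (1.0, 1.8), a distance of √(1.3² + 0.2²) ≈ 1.3.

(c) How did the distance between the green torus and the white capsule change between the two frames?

-1.2

The distance was about 11.7 in the first image and 10.5 in the second, so they moved 1.2 units closer together.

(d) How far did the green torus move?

1.0

From (12.9, 5.2) to (11.9, 5.4), the green torus covered √(1.0² + 0.2²) ≈ 1.0 units.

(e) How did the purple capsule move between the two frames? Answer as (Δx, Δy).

(0.1, 1.9)

From the two frames, the purple capsule sits at roughly (9.9, 1.3) before and (10.0, 3.2) after.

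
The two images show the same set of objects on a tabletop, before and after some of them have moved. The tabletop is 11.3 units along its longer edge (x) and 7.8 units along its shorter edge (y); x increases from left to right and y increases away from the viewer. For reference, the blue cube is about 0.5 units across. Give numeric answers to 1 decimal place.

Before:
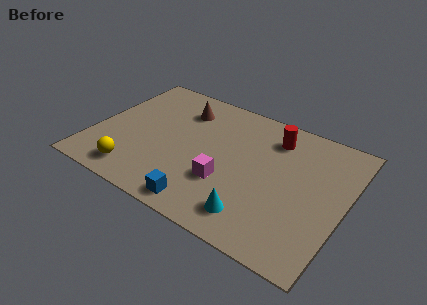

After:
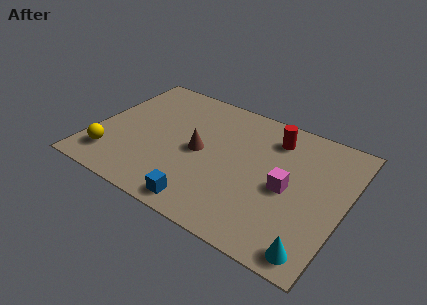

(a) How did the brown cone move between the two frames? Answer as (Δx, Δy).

(1.2, -2.2)

The brown cone was at about (3.6, 6.0) and moved to about (4.8, 3.8).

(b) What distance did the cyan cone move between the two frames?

2.7

The cyan cone was near (7.7, 1.4) before and (10.4, 0.9) after, so it travelled √(2.7² + 0.5²) ≈ 2.7 units.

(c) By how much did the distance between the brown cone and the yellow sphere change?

-0.7

The distance was about 5.0 in the first image and 4.3 in the second, so they moved 0.7 units closer together.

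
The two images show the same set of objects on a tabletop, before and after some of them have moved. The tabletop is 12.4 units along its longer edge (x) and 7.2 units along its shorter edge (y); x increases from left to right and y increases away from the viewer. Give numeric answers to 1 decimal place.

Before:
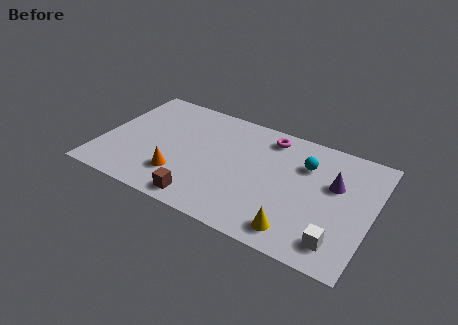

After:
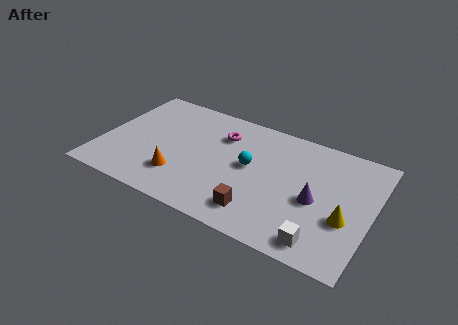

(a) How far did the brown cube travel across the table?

2.5

The brown cube moved from about (5.0, 0.9) to (7.5, 1.4), a distance of √(2.5² + 0.5²) ≈ 2.5.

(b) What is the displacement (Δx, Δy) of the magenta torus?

(-2.1, -0.8)

From the two frames, the magenta torus sits at roughly (7.4, 6.1) before and (5.3, 5.3) after.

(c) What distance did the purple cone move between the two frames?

1.5

From (10.6, 4.5) to (9.9, 3.2), the purple cone covered √(0.7² + 1.3²) ≈ 1.5 units.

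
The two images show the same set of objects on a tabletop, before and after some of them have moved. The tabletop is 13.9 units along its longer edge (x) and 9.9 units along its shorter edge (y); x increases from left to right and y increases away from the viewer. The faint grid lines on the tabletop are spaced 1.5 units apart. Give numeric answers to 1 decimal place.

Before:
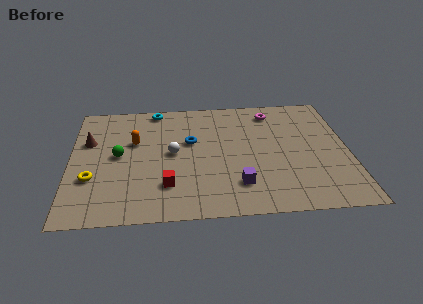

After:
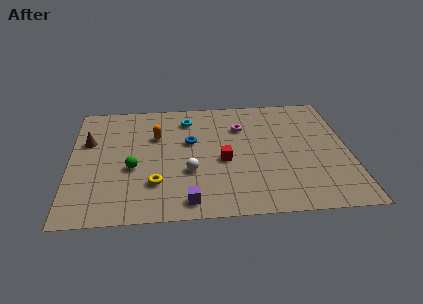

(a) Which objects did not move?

the brown cone and the blue torus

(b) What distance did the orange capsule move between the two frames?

1.2

The orange capsule was near (3.2, 6.2) before and (4.3, 6.6) after, so it travelled √(1.1² + 0.4²) ≈ 1.2 units.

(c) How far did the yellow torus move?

3.2

The yellow torus moved from about (1.1, 3.3) to (4.2, 2.7), a distance of √(3.1² + 0.6²) ≈ 3.2.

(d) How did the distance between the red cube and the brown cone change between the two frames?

+1.5

Before: roughly 5.5 units apart; after: 7.0. That's 1.5 units further apart.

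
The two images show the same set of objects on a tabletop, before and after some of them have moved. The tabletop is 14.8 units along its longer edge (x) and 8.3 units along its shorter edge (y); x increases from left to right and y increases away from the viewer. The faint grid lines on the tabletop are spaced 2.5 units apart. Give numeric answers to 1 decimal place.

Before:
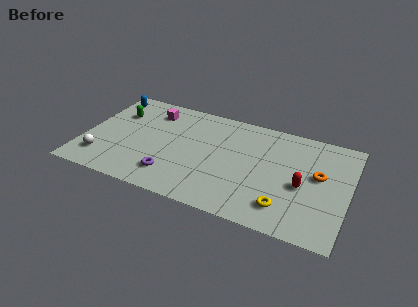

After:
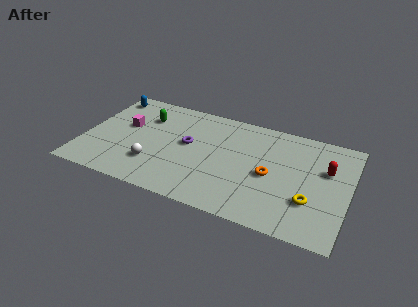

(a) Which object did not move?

the blue capsule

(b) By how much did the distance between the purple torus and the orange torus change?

-3.6

The distance was about 8.4 in the first image and 4.8 in the second, so they moved 3.6 units closer together.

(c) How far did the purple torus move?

2.9

From (5.2, 1.8) to (5.8, 4.6), the purple torus covered √(0.6² + 2.8²) ≈ 2.9 units.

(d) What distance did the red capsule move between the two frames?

2.1

The red capsule moved from about (12.3, 3.6) to (13.5, 5.3), a distance of √(1.2² + 1.7²) ≈ 2.1.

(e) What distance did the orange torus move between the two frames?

2.8

From (13.1, 4.7) to (10.5, 3.8), the orange torus covered √(2.6² + 0.9²) ≈ 2.8 units.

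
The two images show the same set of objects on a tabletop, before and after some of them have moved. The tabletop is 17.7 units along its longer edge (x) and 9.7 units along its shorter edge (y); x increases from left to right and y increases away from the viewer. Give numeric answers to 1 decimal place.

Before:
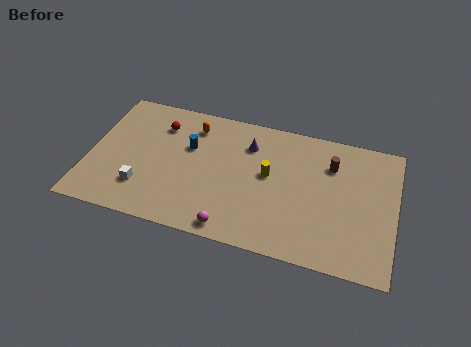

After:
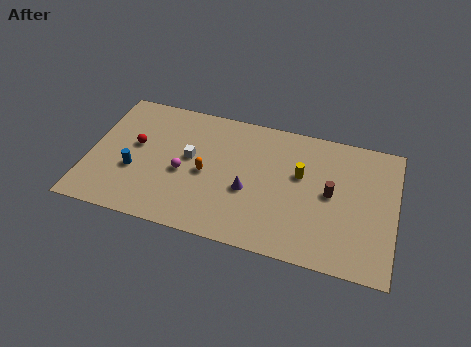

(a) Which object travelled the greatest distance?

the magenta sphere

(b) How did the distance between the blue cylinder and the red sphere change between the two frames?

-0.3

The distance was about 2.2 in the first image and 1.9 in the second, so they moved 0.3 units closer together.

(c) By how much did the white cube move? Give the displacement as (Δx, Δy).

(2.5, 2.9)

From the two frames, the white cube sits at roughly (3.3, 2.5) before and (5.8, 5.4) after.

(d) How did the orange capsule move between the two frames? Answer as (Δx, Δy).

(1.0, -3.3)

From the two frames, the orange capsule sits at roughly (5.8, 7.8) before and (6.8, 4.5) after.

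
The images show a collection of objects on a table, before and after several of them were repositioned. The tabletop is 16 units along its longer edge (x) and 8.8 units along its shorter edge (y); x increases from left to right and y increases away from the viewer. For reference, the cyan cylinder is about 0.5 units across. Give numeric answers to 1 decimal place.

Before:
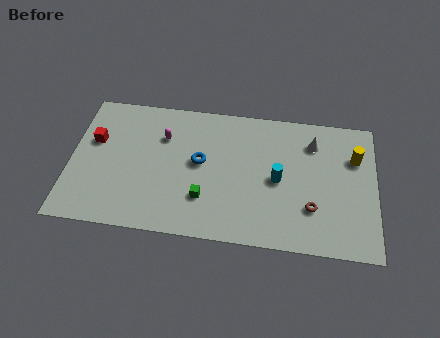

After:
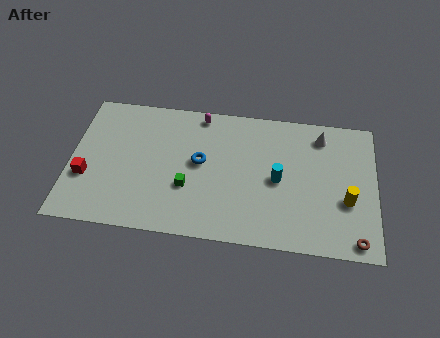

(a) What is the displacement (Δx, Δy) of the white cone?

(0.4, 0.5)

The white cone was at about (12.7, 6.8) and moved to about (13.1, 7.3).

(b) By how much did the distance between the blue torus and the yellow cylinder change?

-0.4

They were about 8.2 units apart before and 7.8 after — 0.4 units closer together.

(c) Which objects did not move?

the blue torus and the cyan cylinder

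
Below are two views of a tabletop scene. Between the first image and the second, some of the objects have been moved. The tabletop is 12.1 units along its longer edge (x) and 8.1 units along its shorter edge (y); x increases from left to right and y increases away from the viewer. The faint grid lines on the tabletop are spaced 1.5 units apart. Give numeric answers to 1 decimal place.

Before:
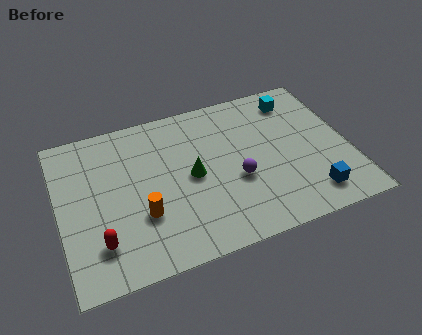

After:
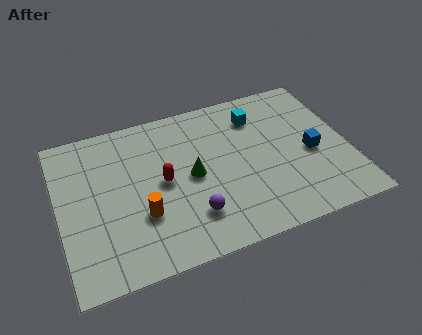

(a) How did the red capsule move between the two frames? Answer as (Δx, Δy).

(2.8, 2.2)

The red capsule was at about (1.5, 1.9) and moved to about (4.3, 4.1).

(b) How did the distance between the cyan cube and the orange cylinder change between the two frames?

-1.7

Before: roughly 8.0 units apart; after: 6.3. That's 1.7 units closer together.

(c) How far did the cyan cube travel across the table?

1.7

The cyan cube was near (10.2, 6.7) before and (8.5, 6.3) after, so it travelled √(1.7² + 0.4²) ≈ 1.7 units.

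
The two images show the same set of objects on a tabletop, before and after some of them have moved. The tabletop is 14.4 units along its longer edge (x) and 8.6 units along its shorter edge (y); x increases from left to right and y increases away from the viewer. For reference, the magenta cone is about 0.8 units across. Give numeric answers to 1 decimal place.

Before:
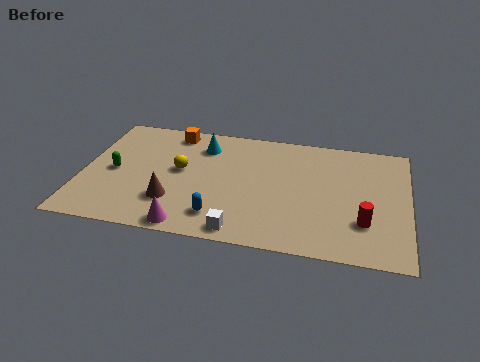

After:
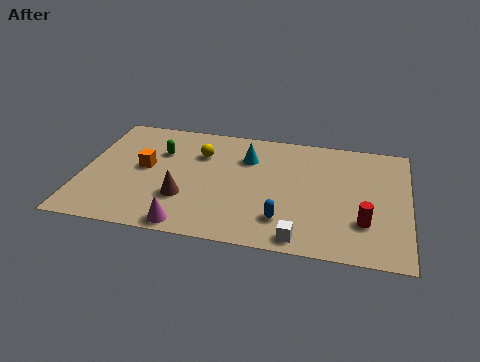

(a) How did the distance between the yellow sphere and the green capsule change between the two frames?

-1.2

The distance was about 3.0 in the first image and 1.8 in the second, so they moved 1.2 units closer together.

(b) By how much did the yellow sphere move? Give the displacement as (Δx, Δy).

(0.8, 1.4)

The yellow sphere started near (4.3, 4.7) and ended near (5.1, 6.1).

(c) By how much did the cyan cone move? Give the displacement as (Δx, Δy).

(2.0, -0.5)

From the two frames, the cyan cone sits at roughly (5.2, 6.7) before and (7.2, 6.2) after.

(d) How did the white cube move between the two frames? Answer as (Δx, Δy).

(2.6, 0.0)

The white cube was at about (7.2, 0.9) and moved to about (9.8, 0.9).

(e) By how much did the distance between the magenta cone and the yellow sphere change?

+1.4

They were about 3.9 units apart before and 5.3 after — 1.4 units further apart.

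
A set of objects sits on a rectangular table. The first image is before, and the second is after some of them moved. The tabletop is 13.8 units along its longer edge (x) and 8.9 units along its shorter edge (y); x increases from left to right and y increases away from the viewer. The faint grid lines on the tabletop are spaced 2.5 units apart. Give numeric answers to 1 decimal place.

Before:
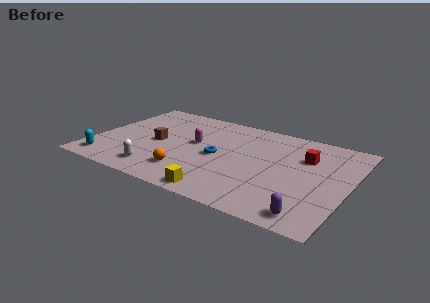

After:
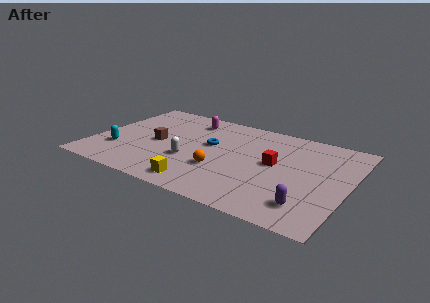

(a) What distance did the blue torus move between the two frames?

1.2

From (6.8, 4.2) to (6.2, 5.2), the blue torus covered √(0.6² + 1.0²) ≈ 1.2 units.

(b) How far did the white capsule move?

2.3

The white capsule moved from about (3.9, 1.5) to (5.4, 3.2), a distance of √(1.5² + 1.7²) ≈ 2.3.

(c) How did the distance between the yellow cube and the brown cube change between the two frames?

-1.1

They were about 5.3 units apart before and 4.2 after — 1.1 units closer together.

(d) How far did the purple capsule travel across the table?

0.7

The purple capsule moved from about (12.2, 1.1) to (12.0, 1.8), a distance of √(0.2² + 0.7²) ≈ 0.7.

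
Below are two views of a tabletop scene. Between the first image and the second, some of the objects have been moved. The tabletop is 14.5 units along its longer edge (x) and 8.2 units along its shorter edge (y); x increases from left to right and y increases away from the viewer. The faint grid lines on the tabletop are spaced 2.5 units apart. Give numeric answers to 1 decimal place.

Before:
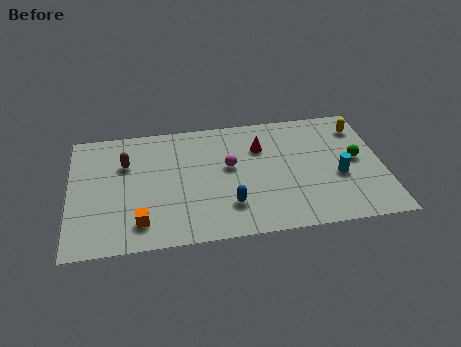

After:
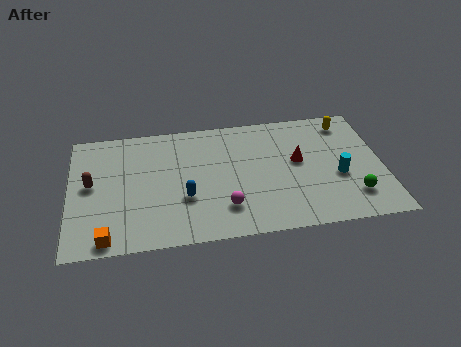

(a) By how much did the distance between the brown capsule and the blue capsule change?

-1.3

Before: roughly 5.9 units apart; after: 4.6. That's 1.3 units closer together.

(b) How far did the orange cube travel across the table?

1.7

The orange cube moved from about (3.2, 1.6) to (1.7, 0.8), a distance of √(1.5² + 0.8²) ≈ 1.7.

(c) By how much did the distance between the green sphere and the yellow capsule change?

+2.8

The distance was about 2.2 in the first image and 5.0 in the second, so they moved 2.8 units further apart.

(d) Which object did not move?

the cyan cylinder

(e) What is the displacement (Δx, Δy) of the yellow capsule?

(-0.6, 0.4)

The yellow capsule started near (13.6, 6.5) and ended near (13.0, 6.9).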